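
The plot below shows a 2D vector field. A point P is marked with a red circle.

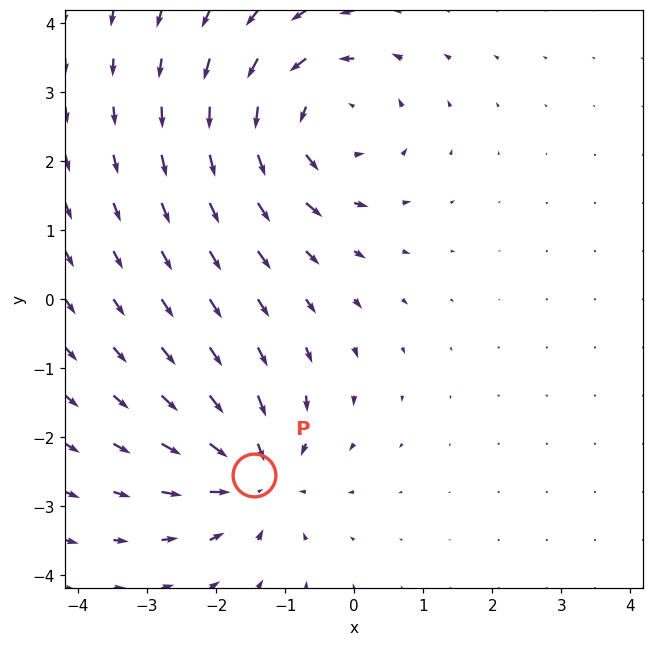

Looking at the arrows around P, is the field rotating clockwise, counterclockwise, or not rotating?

Near P at (-1.4, -2.5) the arrows show no circulation. The curl there is ≈0.

not rotating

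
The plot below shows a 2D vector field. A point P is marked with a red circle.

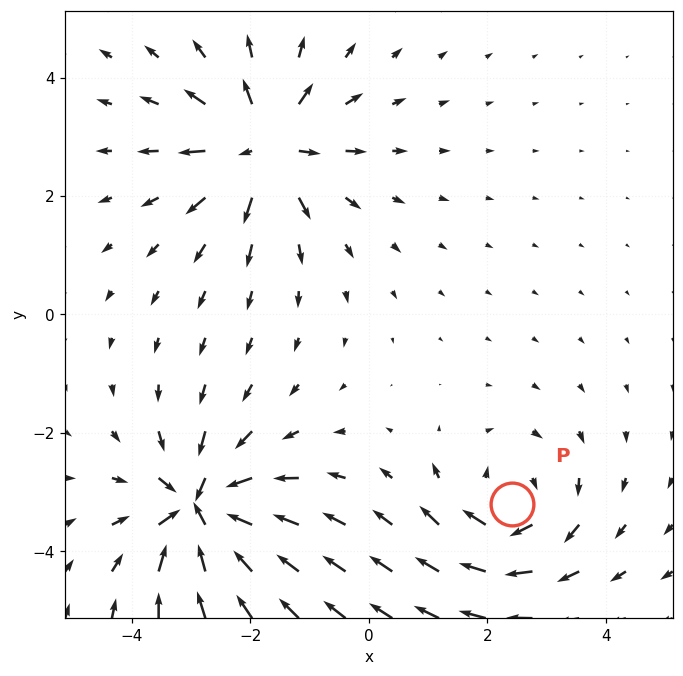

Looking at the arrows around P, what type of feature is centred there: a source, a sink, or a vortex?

At P (2.4, -3.2) the arrows circulate clockwise. Divergence ≈0, curl about -4 — near-zero divergence with nonzero curl is a vortex.

vortex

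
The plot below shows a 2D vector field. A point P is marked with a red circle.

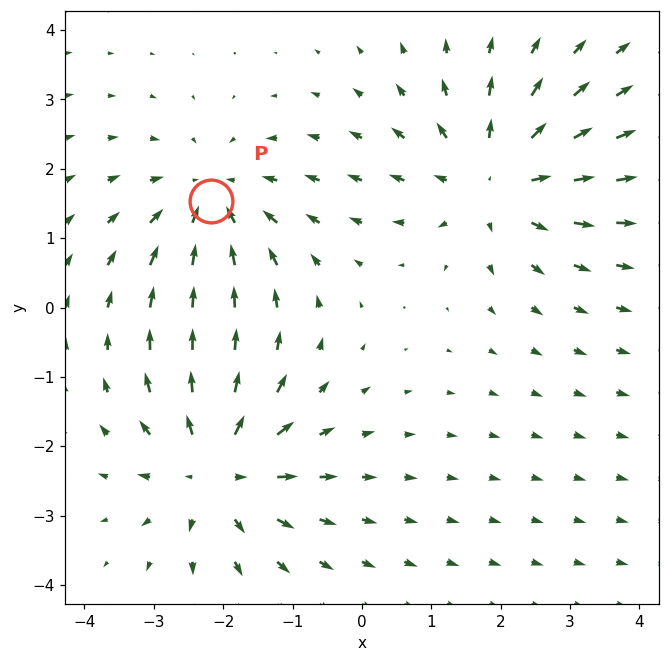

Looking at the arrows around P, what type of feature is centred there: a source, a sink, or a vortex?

sink

At P (-2.2, 1.5) the arrows converge inward. Divergence about -3, curl ≈0 — negative divergence with near-zero curl is a sink.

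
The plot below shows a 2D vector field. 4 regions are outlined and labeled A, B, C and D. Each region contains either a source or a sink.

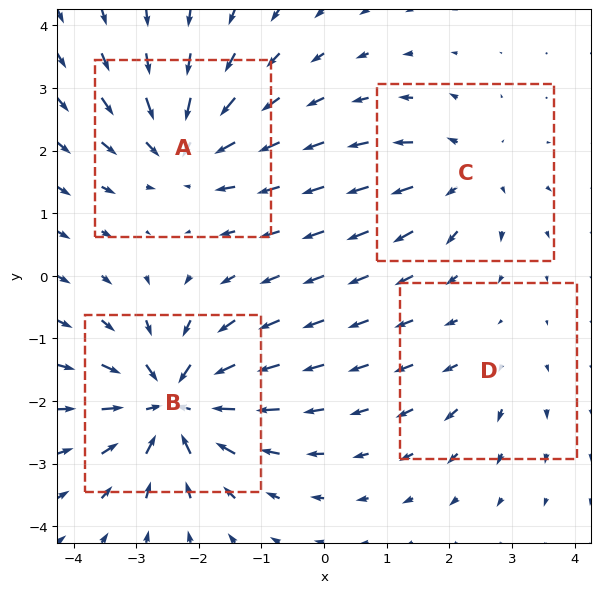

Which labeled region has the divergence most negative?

Divergence at each region's feature centre — A: about -6, B: about -8, C: about +4, D: about +2. Region B is most negative.

B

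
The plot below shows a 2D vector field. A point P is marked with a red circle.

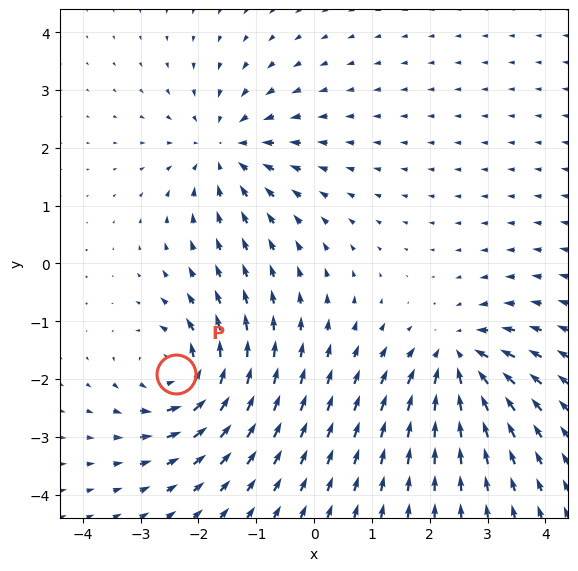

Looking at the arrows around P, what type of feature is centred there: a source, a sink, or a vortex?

At P (-2.4, -1.9) the arrows circulate counterclockwise. Divergence ≈0, curl about +5 — near-zero divergence with nonzero curl is a vortex.

vortex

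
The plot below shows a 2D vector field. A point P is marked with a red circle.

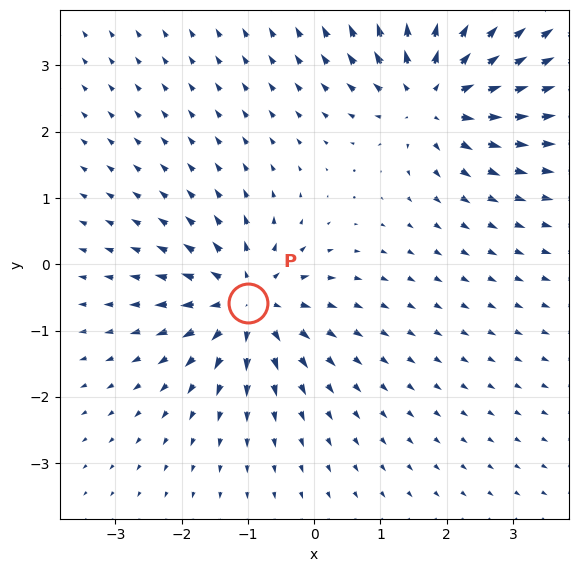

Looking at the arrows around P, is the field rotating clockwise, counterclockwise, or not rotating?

Near P at (-1.0, -0.6) the arrows show no circulation. The curl there is ≈0.

not rotating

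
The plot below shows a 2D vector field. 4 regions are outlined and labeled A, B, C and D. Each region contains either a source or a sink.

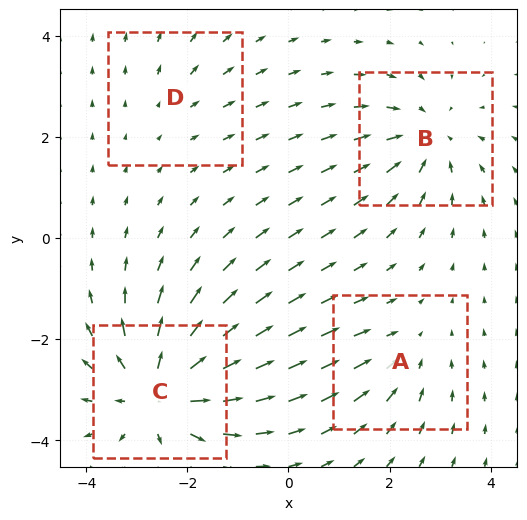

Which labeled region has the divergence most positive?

Divergence at each region's feature centre — A: about -3, B: about -4, C: about +6, D: about +2. Region C is most positive.

C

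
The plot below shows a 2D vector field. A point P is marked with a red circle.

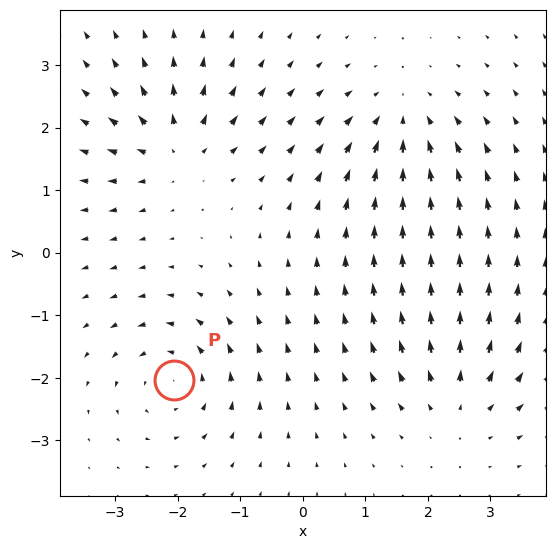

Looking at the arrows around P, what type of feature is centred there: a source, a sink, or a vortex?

vortex

At P (-2.1, -2.0) the arrows circulate counterclockwise. Divergence ≈0, curl about +4 — near-zero divergence with nonzero curl is a vortex.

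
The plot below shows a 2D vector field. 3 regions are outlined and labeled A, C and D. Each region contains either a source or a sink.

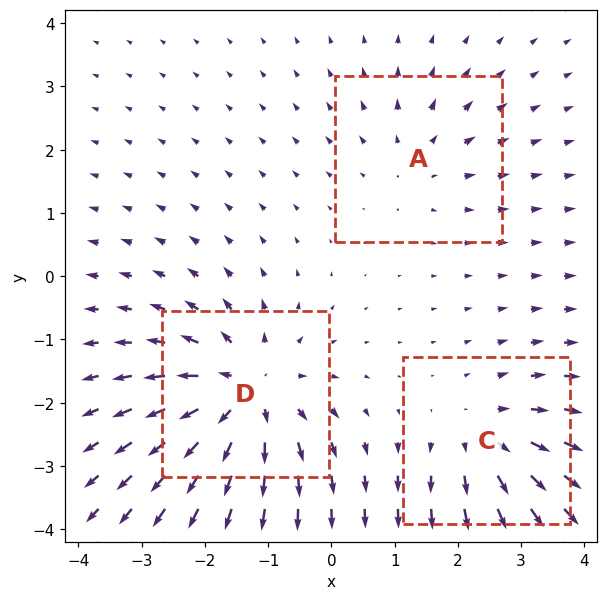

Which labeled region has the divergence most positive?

D

Divergence at each region's feature centre — A: about +2, C: about +3, D: about +5. Region D is most positive.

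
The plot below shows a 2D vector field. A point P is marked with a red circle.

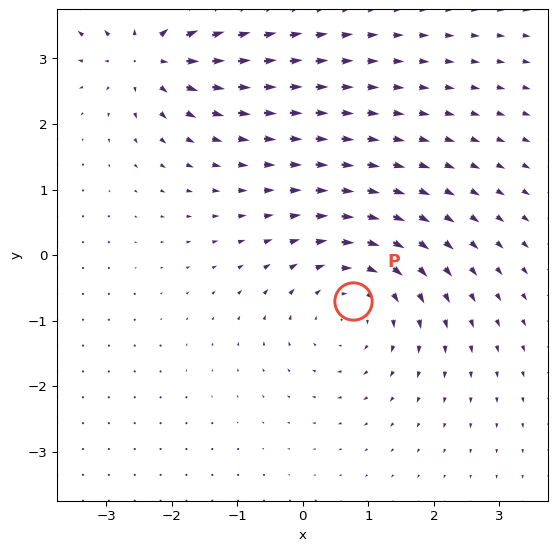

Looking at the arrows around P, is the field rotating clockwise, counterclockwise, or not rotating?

clockwise

Near P at (0.8, -0.7) the arrows circulate clockwise. The curl (z-component) there is about -4; negative curl means clockwise rotation.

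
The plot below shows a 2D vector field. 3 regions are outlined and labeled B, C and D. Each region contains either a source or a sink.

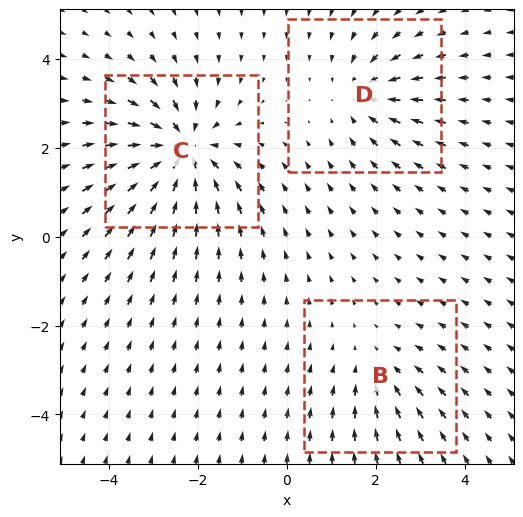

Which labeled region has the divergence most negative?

C

Divergence at each region's feature centre — B: about -2, C: about -5, D: about -3. Region C is most negative.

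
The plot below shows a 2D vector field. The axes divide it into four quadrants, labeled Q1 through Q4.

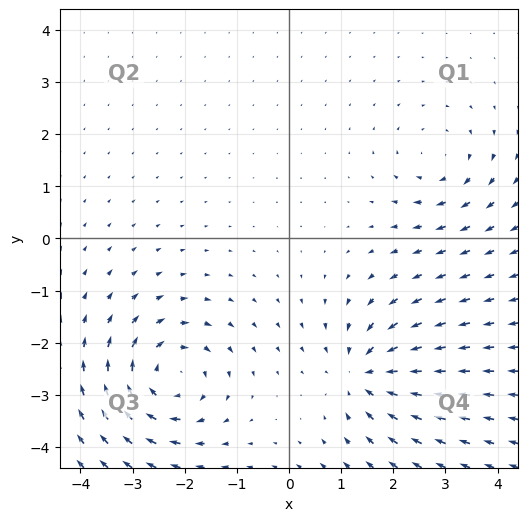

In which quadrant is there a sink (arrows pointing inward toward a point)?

Q4

The sink sits at approximately (1.5, -2.6), which lies in quadrant Q4. The divergence there is about -5, negative as expected for a sink.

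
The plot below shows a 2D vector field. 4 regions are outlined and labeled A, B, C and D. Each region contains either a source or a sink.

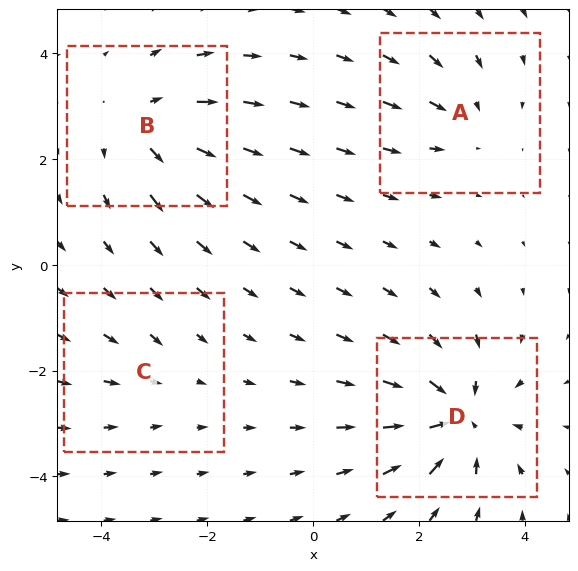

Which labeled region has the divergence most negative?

Divergence at each region's feature centre — A: about -3, B: about +5, C: about -2, D: about -7. Region D is most negative.

D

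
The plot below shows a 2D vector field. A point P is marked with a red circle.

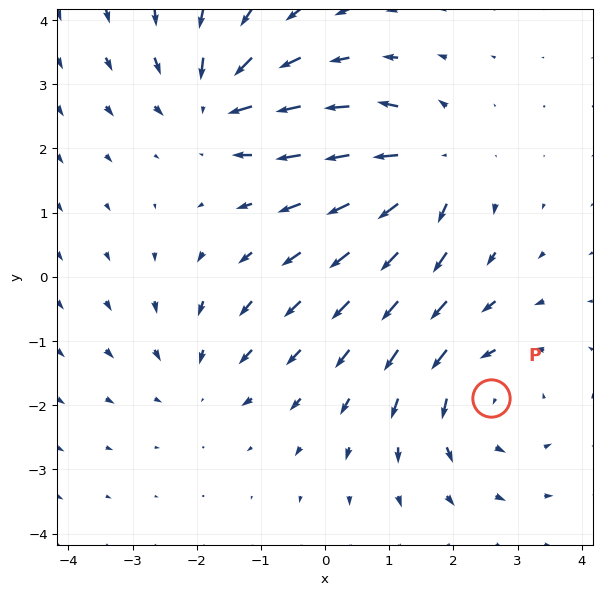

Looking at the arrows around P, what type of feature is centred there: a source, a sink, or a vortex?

vortex

At P (2.6, -1.9) the arrows circulate counterclockwise. Divergence ≈0, curl about +4 — near-zero divergence with nonzero curl is a vortex.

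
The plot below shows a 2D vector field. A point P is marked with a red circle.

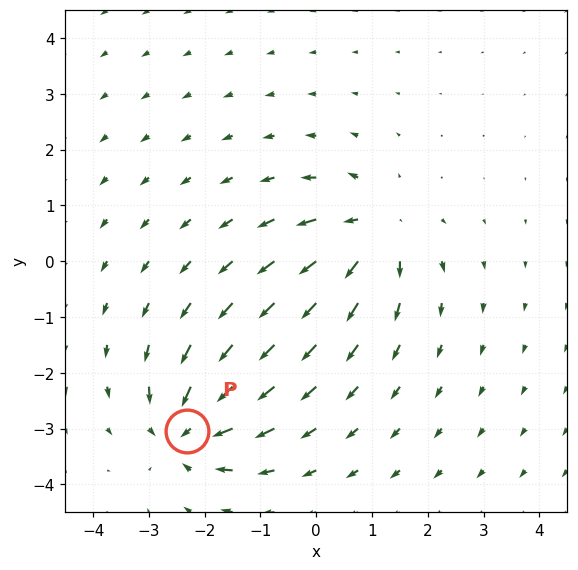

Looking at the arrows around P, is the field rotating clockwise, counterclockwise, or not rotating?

Near P at (-2.3, -3.0) the arrows show no circulation. The curl there is ≈0.

not rotating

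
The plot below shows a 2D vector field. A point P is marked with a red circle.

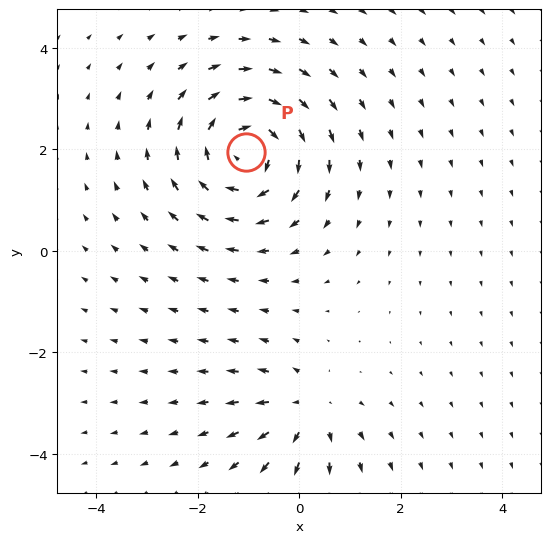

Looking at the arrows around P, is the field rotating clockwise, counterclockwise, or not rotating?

Near P at (-1.0, 2.0) the arrows circulate clockwise. The curl (z-component) there is about -6; negative curl means clockwise rotation.

clockwise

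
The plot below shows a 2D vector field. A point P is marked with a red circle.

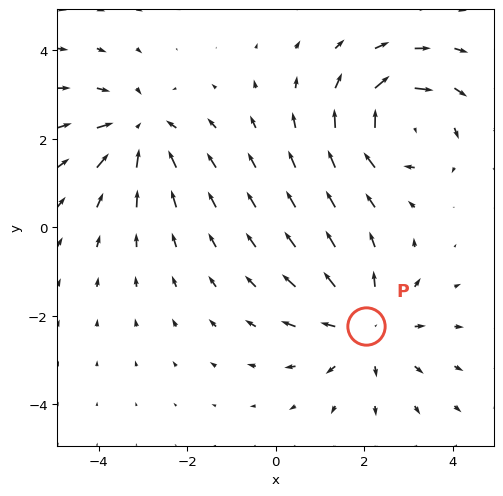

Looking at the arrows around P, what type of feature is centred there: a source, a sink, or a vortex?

At P (2.0, -2.2) the arrows spread outward. Divergence about +4, curl ≈0 — positive divergence with near-zero curl is a source.

source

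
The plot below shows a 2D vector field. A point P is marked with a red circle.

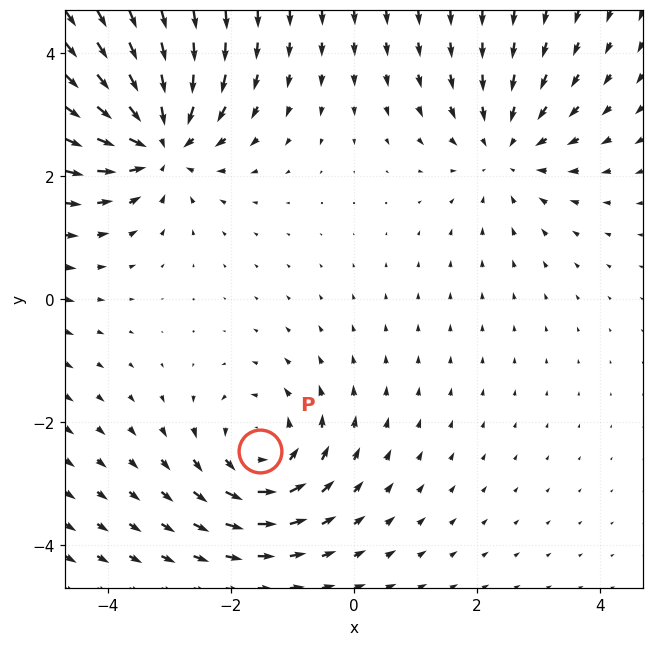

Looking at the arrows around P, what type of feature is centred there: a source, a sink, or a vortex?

At P (-1.5, -2.5) the arrows circulate counterclockwise. Divergence ≈0, curl about +4 — near-zero divergence with nonzero curl is a vortex.

vortex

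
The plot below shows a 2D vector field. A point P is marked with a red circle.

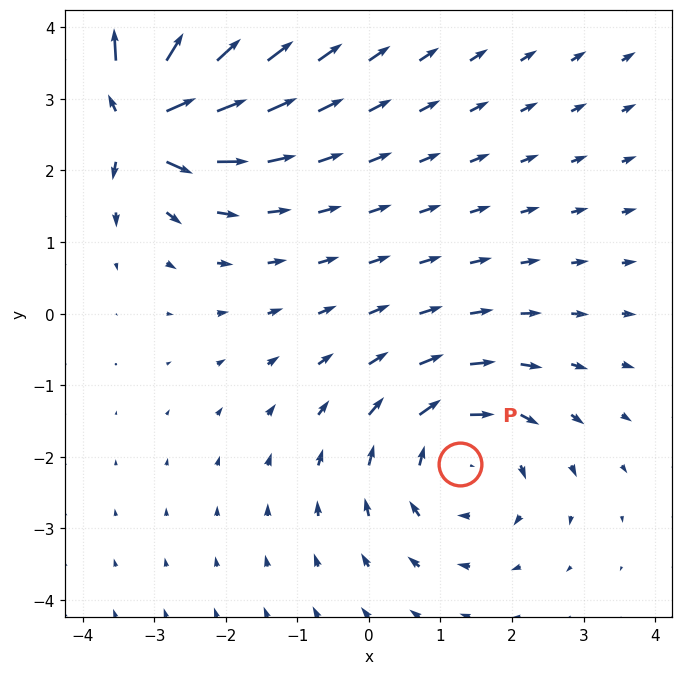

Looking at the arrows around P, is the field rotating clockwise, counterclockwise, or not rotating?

clockwise

Near P at (1.3, -2.1) the arrows circulate clockwise. The curl (z-component) there is about -3; negative curl means clockwise rotation.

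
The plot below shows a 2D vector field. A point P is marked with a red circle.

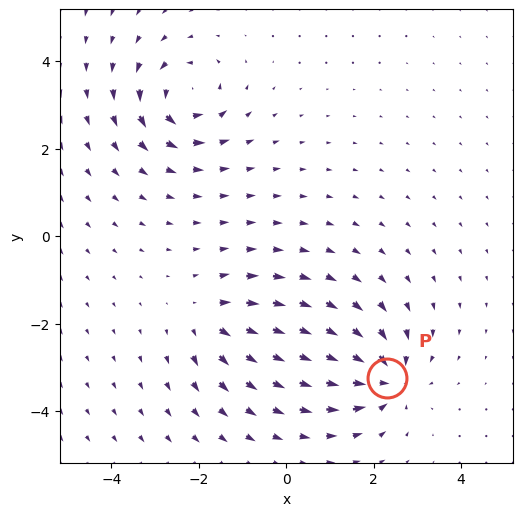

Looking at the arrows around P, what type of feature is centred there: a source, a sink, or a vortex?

At P (2.3, -3.3) the arrows converge inward. Divergence about -7, curl ≈0 — negative divergence with near-zero curl is a sink.

sink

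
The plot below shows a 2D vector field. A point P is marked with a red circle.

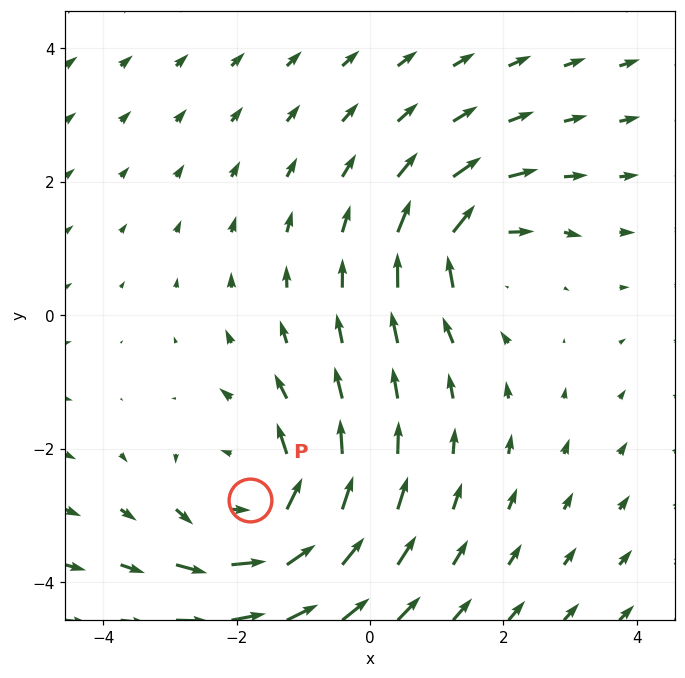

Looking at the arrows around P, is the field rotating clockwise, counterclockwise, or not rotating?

Near P at (-1.8, -2.8) the arrows circulate counterclockwise. The curl (z-component) there is about +3; positive curl means counterclockwise rotation.

counterclockwise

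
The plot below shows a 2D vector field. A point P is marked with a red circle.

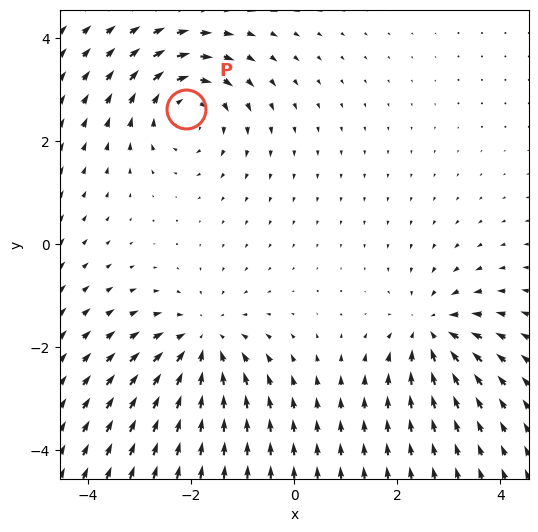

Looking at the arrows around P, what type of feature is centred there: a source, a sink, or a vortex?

At P (-2.1, 2.6) the arrows circulate clockwise. Divergence ≈0, curl about -3 — near-zero divergence with nonzero curl is a vortex.

vortex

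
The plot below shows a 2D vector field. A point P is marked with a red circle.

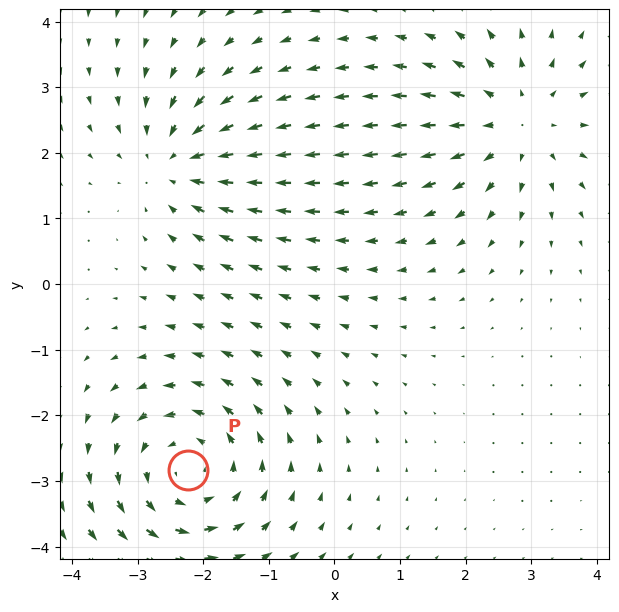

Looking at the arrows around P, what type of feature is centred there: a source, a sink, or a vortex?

vortex

At P (-2.2, -2.8) the arrows circulate counterclockwise. Divergence ≈0, curl about +3 — near-zero divergence with nonzero curl is a vortex.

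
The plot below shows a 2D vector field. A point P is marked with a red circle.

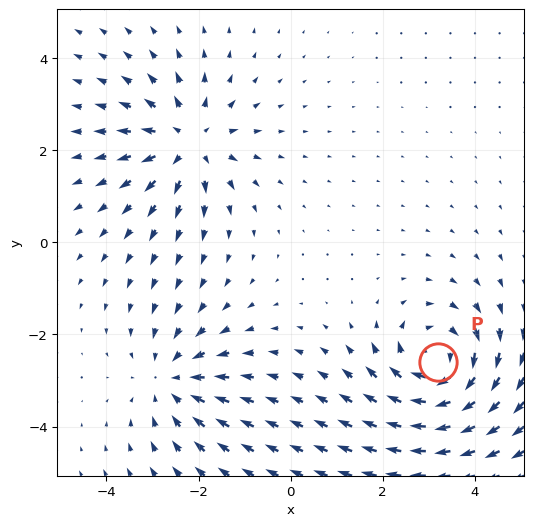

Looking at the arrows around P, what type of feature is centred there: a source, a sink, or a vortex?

vortex

At P (3.2, -2.6) the arrows circulate clockwise. Divergence ≈0, curl about -4 — near-zero divergence with nonzero curl is a vortex.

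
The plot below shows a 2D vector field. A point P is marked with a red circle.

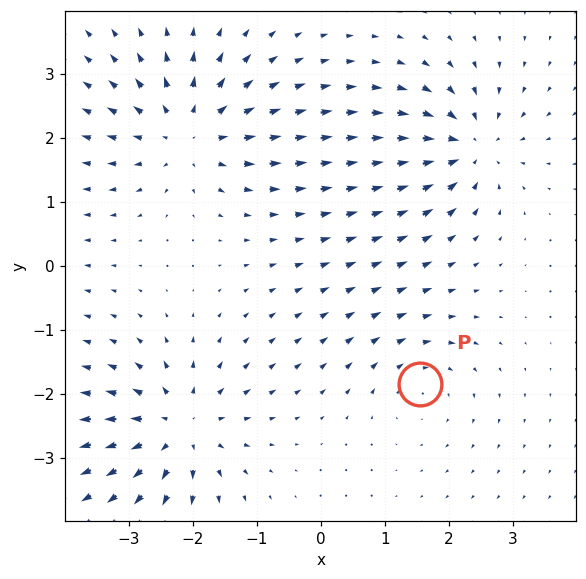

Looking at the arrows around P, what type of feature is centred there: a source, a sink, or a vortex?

vortex

At P (1.6, -1.8) the arrows circulate clockwise. Divergence ≈0, curl about -3 — near-zero divergence with nonzero curl is a vortex.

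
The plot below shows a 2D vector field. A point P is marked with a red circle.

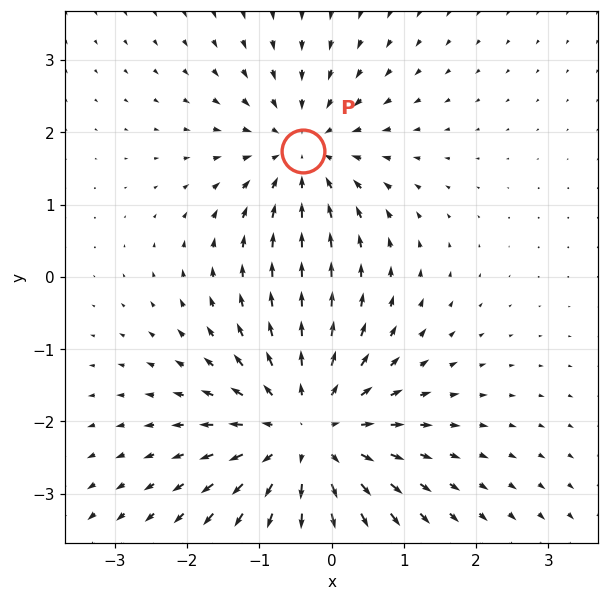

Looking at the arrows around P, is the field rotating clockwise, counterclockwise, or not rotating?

not rotating

Near P at (-0.4, 1.7) the arrows show no circulation. The curl there is ≈0.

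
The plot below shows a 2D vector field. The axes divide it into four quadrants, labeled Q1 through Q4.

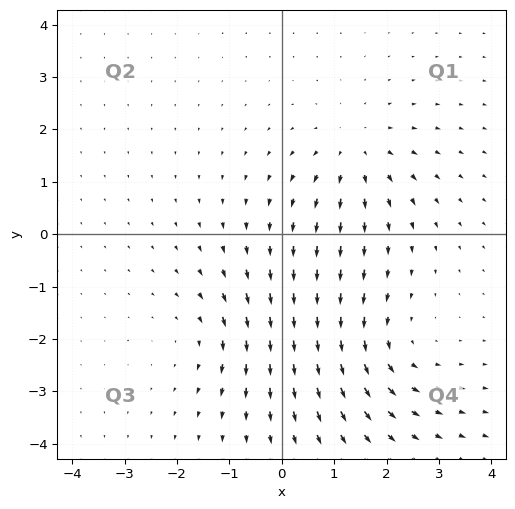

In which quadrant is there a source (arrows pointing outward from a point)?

Q1

The source sits at approximately (1.4, 1.6), which lies in quadrant Q1. The divergence there is about +5, positive as expected for a source.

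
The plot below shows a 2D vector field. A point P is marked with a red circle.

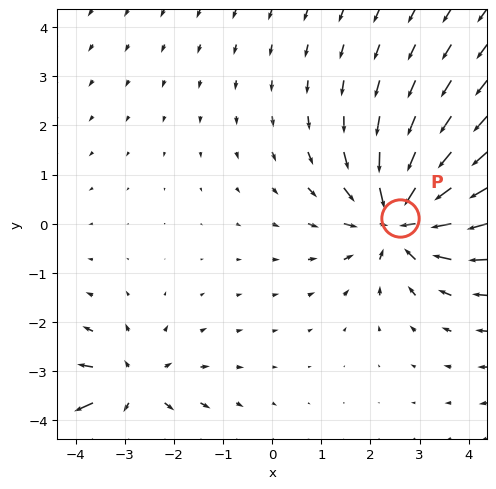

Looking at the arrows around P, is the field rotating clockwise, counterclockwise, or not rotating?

not rotating

Near P at (2.6, 0.1) the arrows show no circulation. The curl there is ≈0.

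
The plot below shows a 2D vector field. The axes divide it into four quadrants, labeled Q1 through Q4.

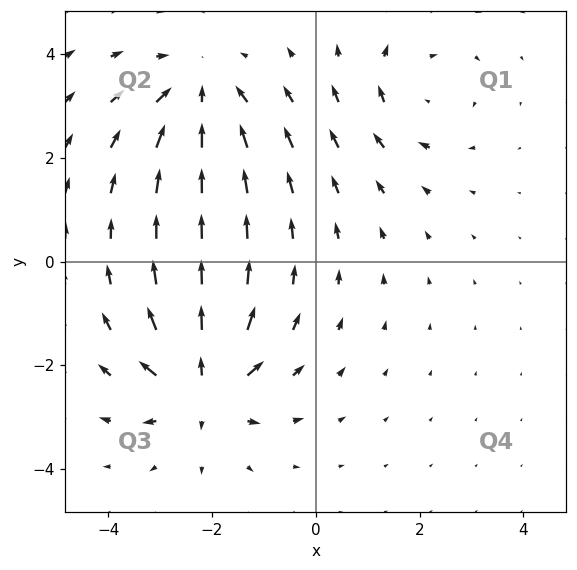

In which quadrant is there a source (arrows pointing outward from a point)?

Q3

The source sits at approximately (-2.2, -2.4), which lies in quadrant Q3. The divergence there is about +6, positive as expected for a source.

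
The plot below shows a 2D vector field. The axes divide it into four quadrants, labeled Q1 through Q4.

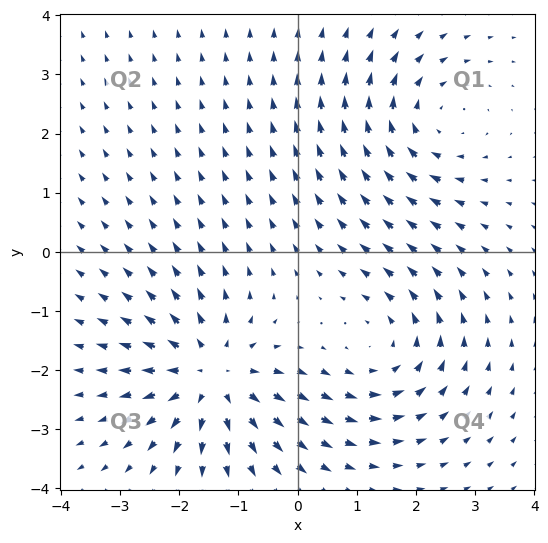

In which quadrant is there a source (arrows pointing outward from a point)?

The source sits at approximately (-1.4, -2.1), which lies in quadrant Q3. The divergence there is about +5, positive as expected for a source.

Q3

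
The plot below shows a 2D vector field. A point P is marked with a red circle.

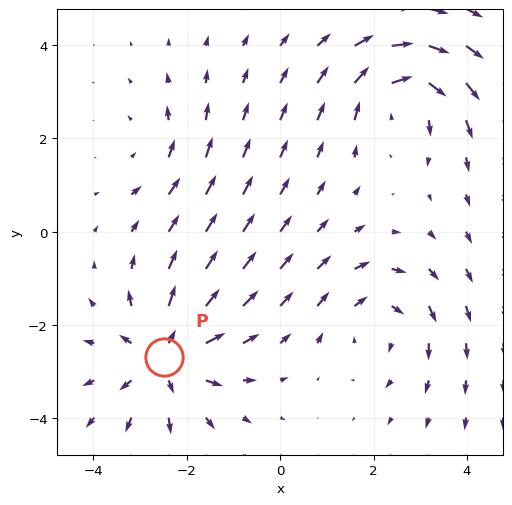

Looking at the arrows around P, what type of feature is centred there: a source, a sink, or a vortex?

At P (-2.5, -2.7) the arrows spread outward. Divergence about +5, curl ≈0 — positive divergence with near-zero curl is a source.

source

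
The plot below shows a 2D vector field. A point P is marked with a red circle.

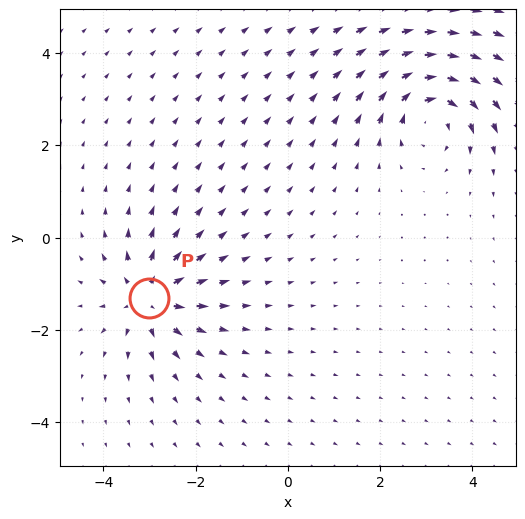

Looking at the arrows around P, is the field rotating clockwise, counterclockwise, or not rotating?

not rotating

Near P at (-3.0, -1.3) the arrows show no circulation. The curl there is ≈0.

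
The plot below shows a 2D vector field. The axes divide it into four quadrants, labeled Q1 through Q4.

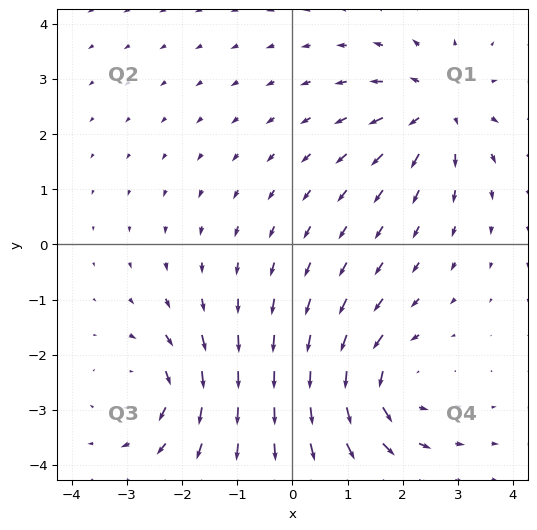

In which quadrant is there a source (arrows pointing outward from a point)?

Q1

The source sits at approximately (2.6, 2.5), which lies in quadrant Q1. The divergence there is about +5, positive as expected for a source.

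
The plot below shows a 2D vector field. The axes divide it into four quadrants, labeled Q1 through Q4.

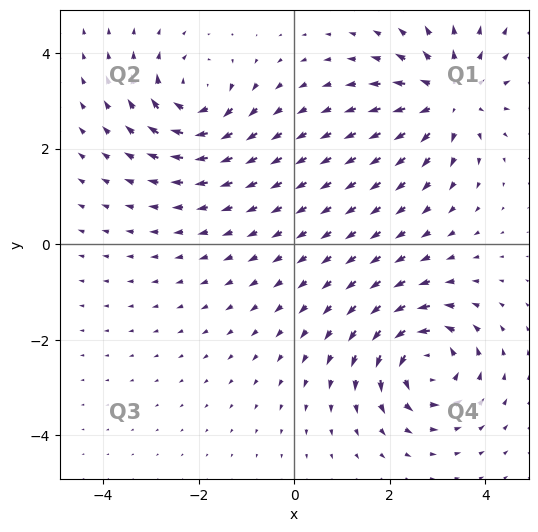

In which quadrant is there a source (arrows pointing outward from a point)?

The source sits at approximately (3.3, 3.1), which lies in quadrant Q1. The divergence there is about +4, positive as expected for a source.

Q1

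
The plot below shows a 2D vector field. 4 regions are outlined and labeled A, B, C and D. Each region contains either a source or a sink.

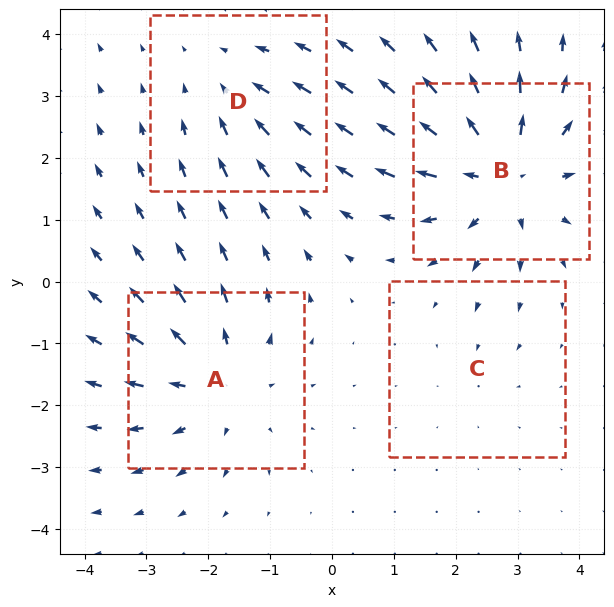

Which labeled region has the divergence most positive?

Divergence at each region's feature centre — A: about +5, B: about +6, C: about -2, D: about -3. Region B is most positive.

B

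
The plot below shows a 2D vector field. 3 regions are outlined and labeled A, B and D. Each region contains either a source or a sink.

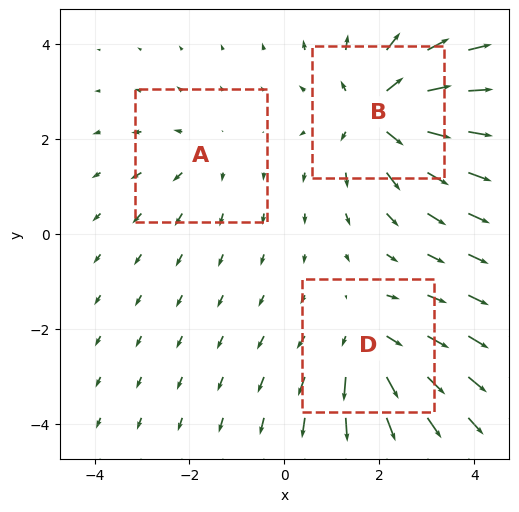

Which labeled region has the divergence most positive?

Divergence at each region's feature centre — A: about +2, B: about +5, D: about +3. Region B is most positive.

B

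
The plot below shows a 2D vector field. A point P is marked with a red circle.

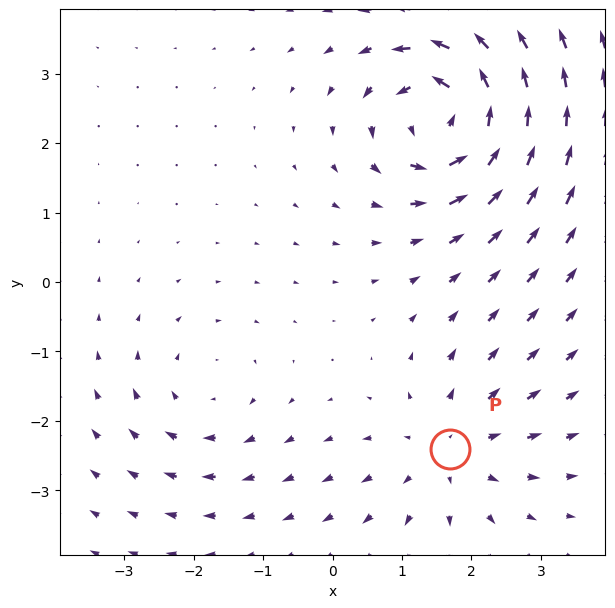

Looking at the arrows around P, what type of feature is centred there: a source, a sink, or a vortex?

At P (1.7, -2.4) the arrows spread outward. Divergence about +3, curl ≈0 — positive divergence with near-zero curl is a source.

source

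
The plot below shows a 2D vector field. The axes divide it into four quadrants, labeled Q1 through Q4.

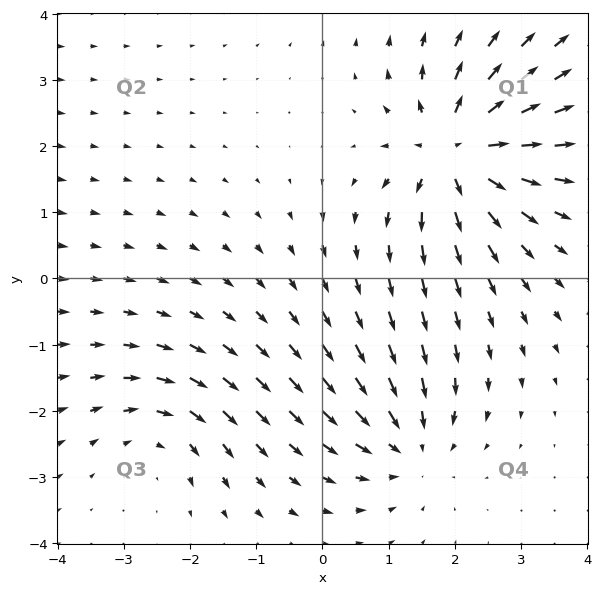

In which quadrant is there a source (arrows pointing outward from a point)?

Q1

The source sits at approximately (2.0, 1.9), which lies in quadrant Q1. The divergence there is about +6, positive as expected for a source.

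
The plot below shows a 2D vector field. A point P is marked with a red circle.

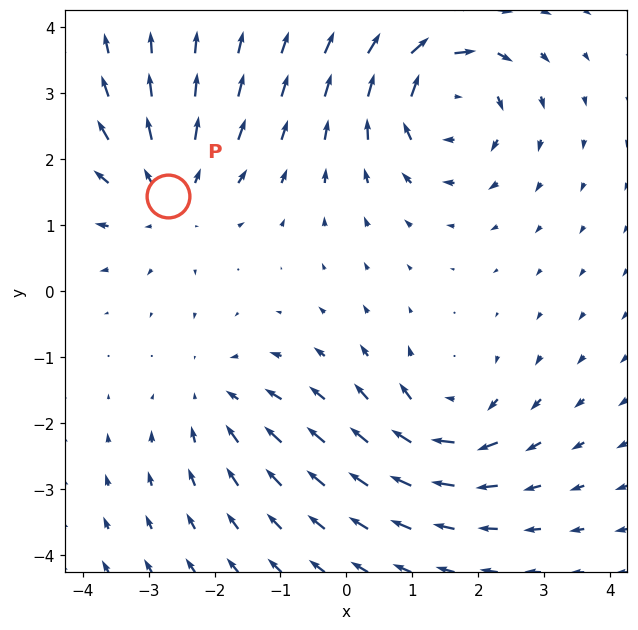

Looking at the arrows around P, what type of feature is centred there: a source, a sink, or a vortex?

source

At P (-2.7, 1.4) the arrows spread outward. Divergence about +3, curl ≈0 — positive divergence with near-zero curl is a source.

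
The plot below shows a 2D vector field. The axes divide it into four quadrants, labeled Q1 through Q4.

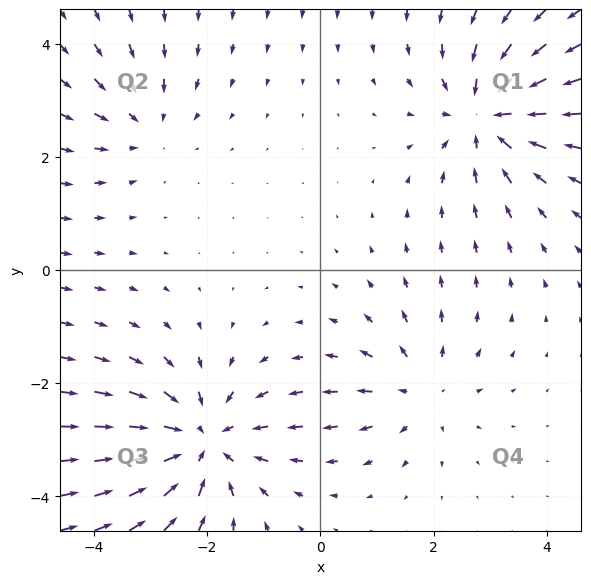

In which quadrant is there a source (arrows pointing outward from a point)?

The source sits at approximately (1.8, -2.1), which lies in quadrant Q4. The divergence there is about +3, positive as expected for a source.

Q4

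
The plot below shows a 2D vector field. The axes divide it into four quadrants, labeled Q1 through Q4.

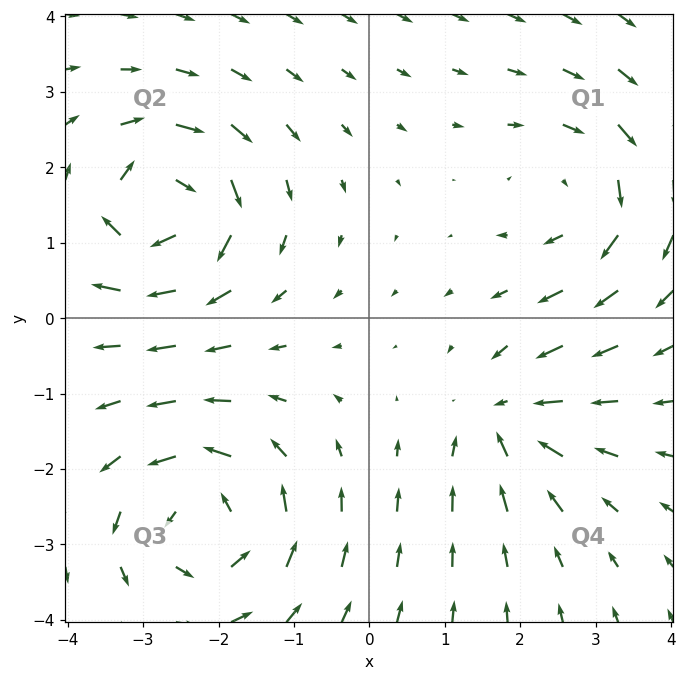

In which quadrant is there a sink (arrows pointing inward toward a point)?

Q4

The sink sits at approximately (1.8, -1.3), which lies in quadrant Q4. The divergence there is about -4, negative as expected for a sink.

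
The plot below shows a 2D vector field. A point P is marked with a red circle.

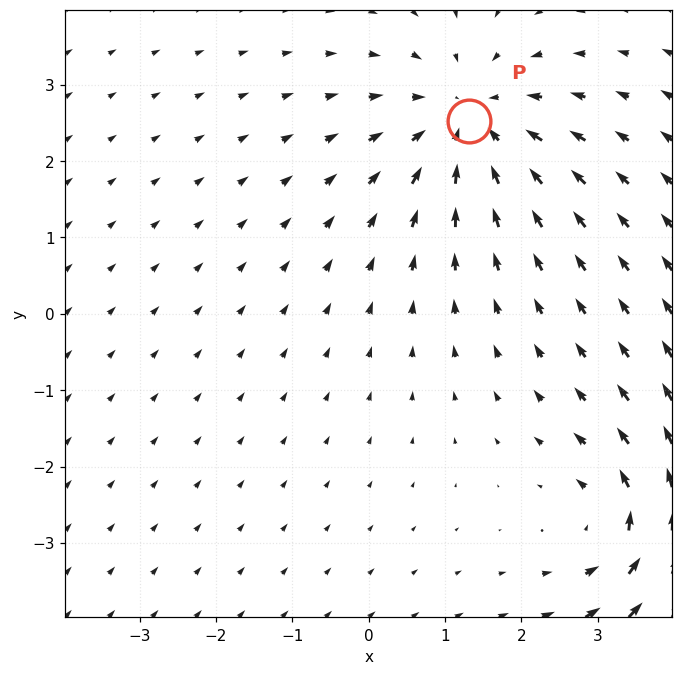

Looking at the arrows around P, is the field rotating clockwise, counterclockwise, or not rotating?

Near P at (1.3, 2.5) the arrows show no circulation. The curl there is ≈0.

not rotating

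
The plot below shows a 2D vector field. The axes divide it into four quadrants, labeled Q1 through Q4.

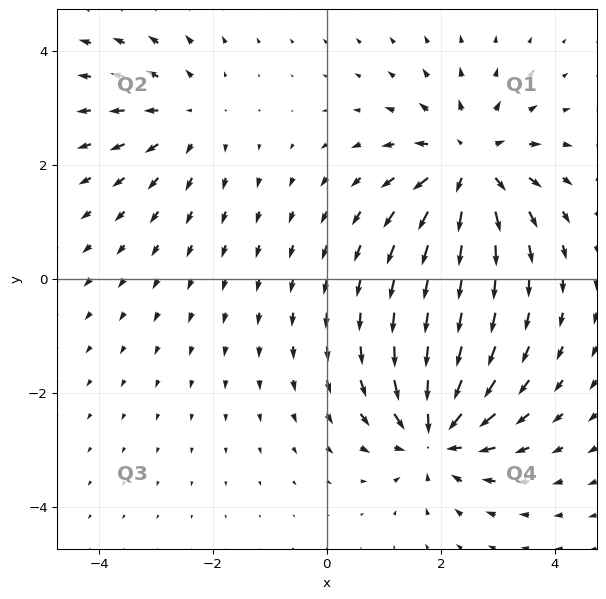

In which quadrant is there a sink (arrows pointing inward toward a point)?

Q4

The sink sits at approximately (1.9, -2.7), which lies in quadrant Q4. The divergence there is about -6, negative as expected for a sink.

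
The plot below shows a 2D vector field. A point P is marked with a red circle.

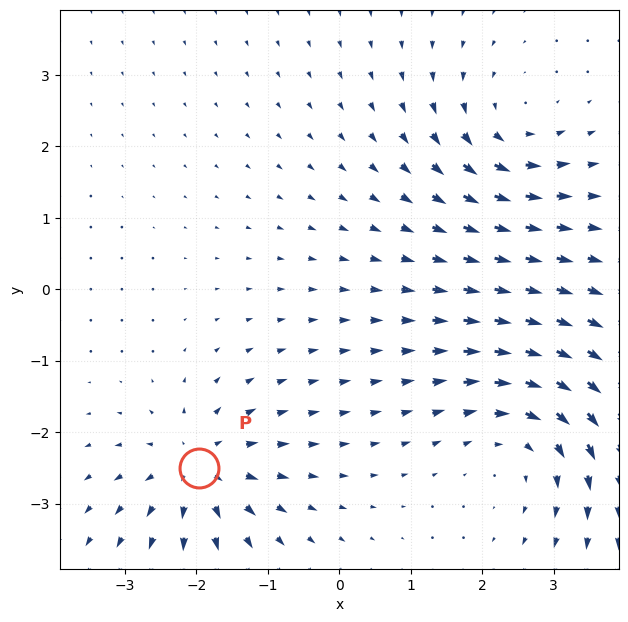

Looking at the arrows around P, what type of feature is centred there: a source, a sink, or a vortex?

At P (-2.0, -2.5) the arrows spread outward. Divergence about +5, curl ≈0 — positive divergence with near-zero curl is a source.

source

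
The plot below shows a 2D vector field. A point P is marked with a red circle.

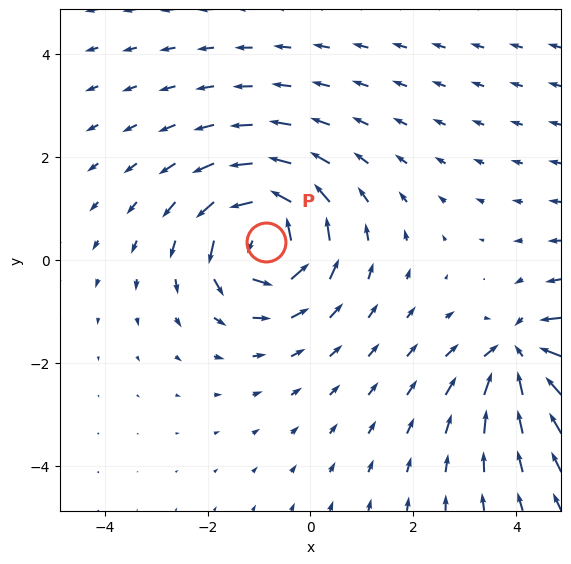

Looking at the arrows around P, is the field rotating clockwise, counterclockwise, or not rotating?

counterclockwise

Near P at (-0.9, 0.4) the arrows circulate counterclockwise. The curl (z-component) there is about +6; positive curl means counterclockwise rotation.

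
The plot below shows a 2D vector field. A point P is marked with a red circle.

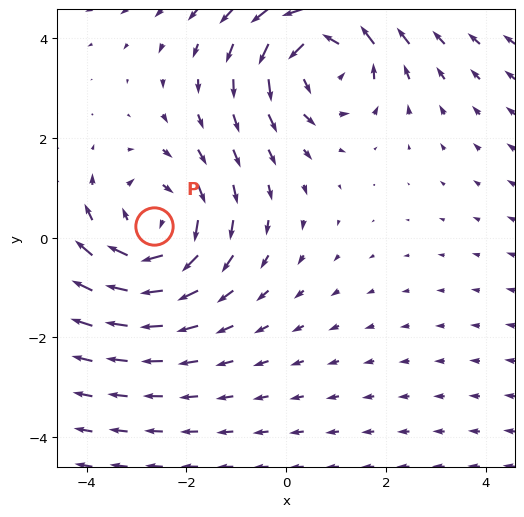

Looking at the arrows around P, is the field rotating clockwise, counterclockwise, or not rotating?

Near P at (-2.6, 0.2) the arrows circulate clockwise. The curl (z-component) there is about -3; negative curl means clockwise rotation.

clockwise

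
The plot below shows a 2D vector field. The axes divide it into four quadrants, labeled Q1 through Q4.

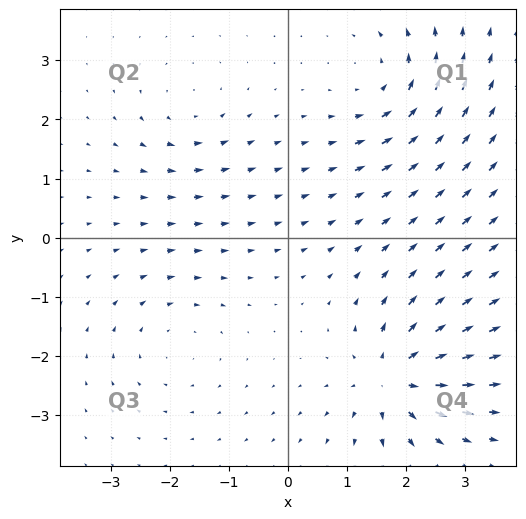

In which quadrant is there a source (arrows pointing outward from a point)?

Q4

The source sits at approximately (1.8, -2.4), which lies in quadrant Q4. The divergence there is about +7, positive as expected for a source.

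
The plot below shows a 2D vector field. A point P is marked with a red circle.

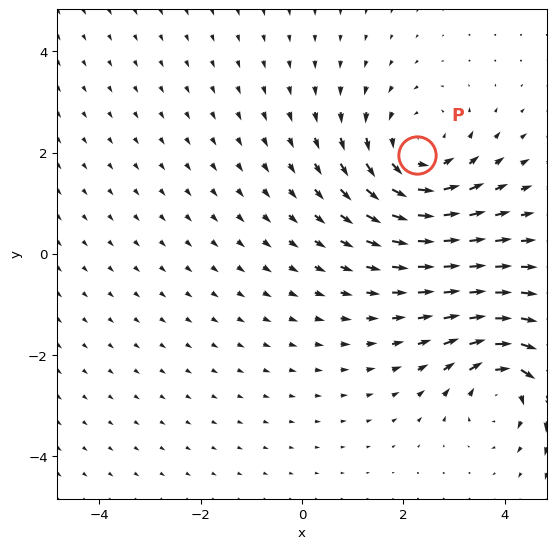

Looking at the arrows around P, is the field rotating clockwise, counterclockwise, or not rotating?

Near P at (2.3, 2.0) the arrows circulate counterclockwise. The curl (z-component) there is about +4; positive curl means counterclockwise rotation.

counterclockwise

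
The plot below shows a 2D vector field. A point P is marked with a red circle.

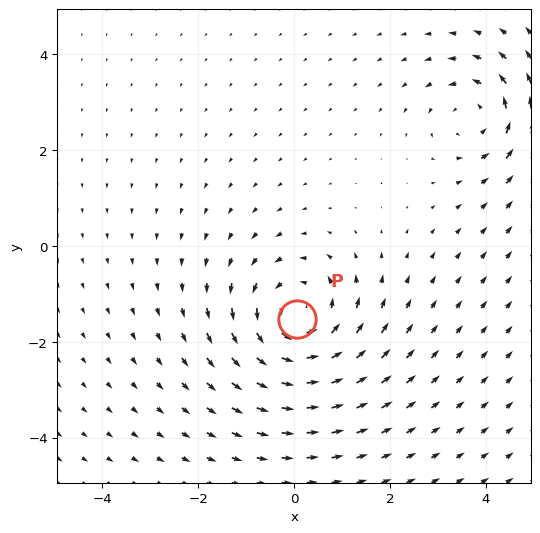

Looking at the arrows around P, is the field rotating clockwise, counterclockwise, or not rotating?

counterclockwise

Near P at (0.1, -1.5) the arrows circulate counterclockwise. The curl (z-component) there is about +4; positive curl means counterclockwise rotation.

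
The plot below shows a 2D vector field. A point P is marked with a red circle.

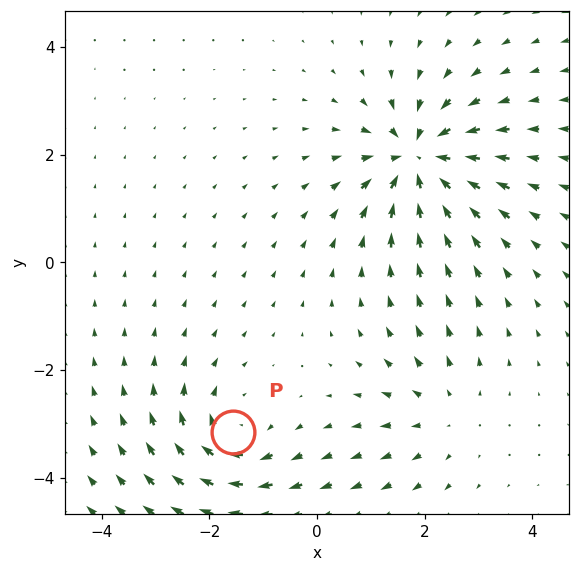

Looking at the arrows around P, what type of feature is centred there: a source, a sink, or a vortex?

vortex

At P (-1.6, -3.1) the arrows circulate clockwise. Divergence ≈0, curl about -4 — near-zero divergence with nonzero curl is a vortex.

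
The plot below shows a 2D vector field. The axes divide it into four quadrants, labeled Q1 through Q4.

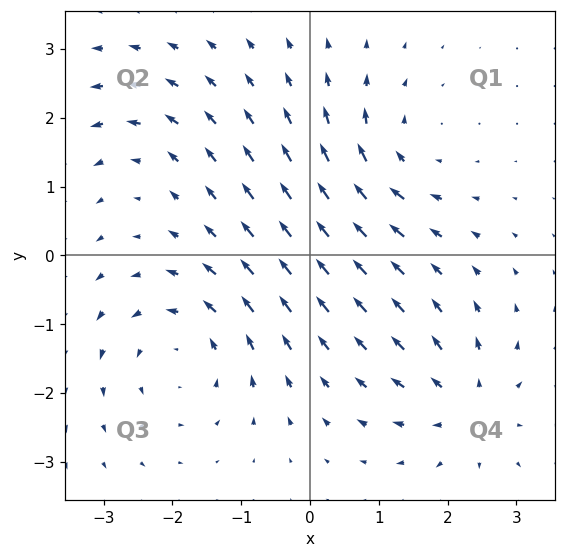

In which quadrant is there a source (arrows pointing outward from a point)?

The source sits at approximately (2.3, -2.2), which lies in quadrant Q4. The divergence there is about +4, positive as expected for a source.

Q4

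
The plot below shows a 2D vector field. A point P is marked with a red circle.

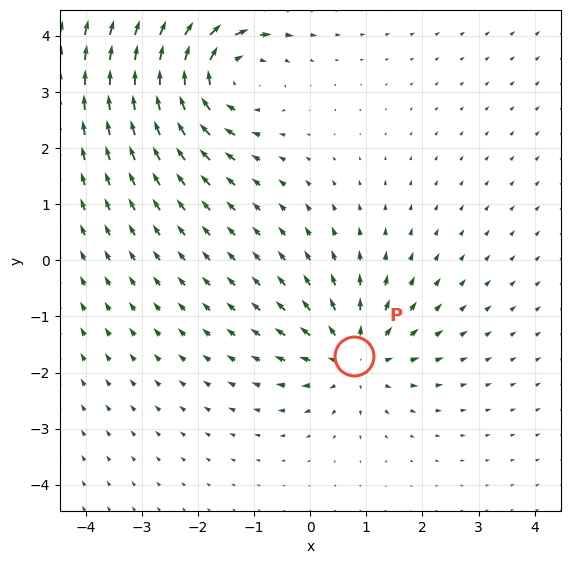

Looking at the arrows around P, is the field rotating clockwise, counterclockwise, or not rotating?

Near P at (0.8, -1.7) the arrows show no circulation. The curl there is ≈0.

not rotating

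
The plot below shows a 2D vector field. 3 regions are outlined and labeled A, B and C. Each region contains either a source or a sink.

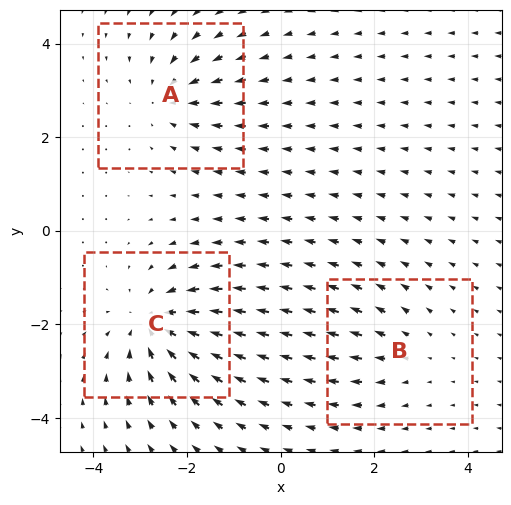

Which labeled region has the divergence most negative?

Divergence at each region's feature centre — A: about -3, B: about +2, C: about -5. Region C is most negative.

C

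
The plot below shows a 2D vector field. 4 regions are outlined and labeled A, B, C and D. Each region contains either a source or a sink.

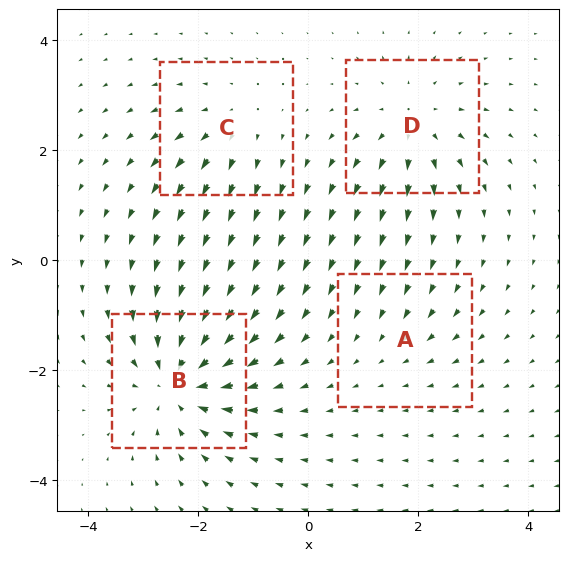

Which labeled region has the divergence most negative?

Divergence at each region's feature centre — A: about -2, B: about -7, C: about +3, D: about +5. Region B is most negative.

B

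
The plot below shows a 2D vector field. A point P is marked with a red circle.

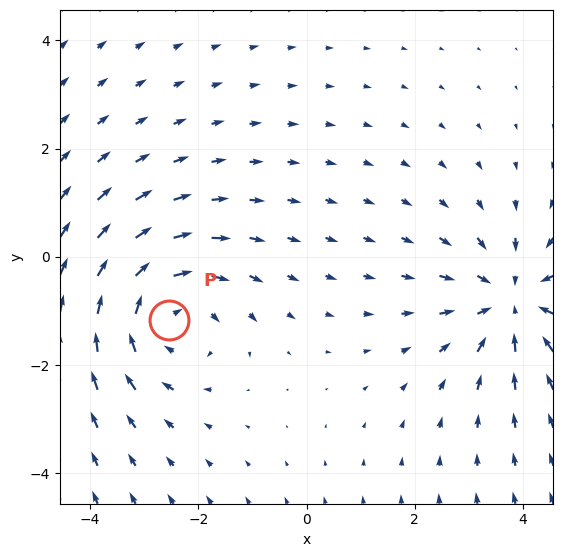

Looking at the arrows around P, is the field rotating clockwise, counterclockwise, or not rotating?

Near P at (-2.5, -1.2) the arrows circulate clockwise. The curl (z-component) there is about -3; negative curl means clockwise rotation.

clockwise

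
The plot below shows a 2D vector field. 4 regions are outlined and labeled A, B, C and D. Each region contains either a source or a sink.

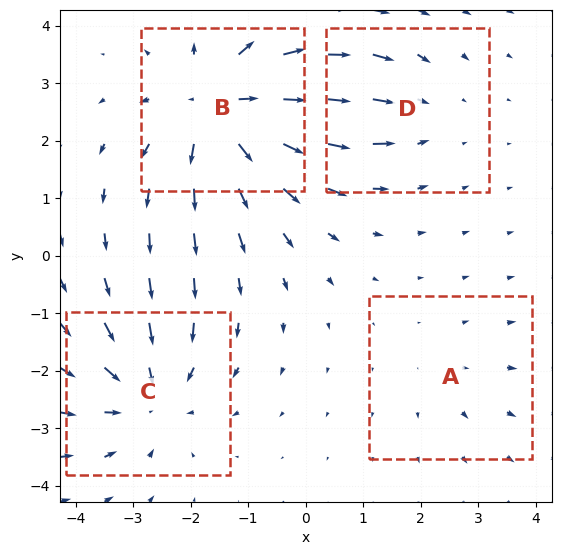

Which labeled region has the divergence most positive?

B

Divergence at each region's feature centre — A: about +2, B: about +6, C: about -4, D: about -3. Region B is most positive.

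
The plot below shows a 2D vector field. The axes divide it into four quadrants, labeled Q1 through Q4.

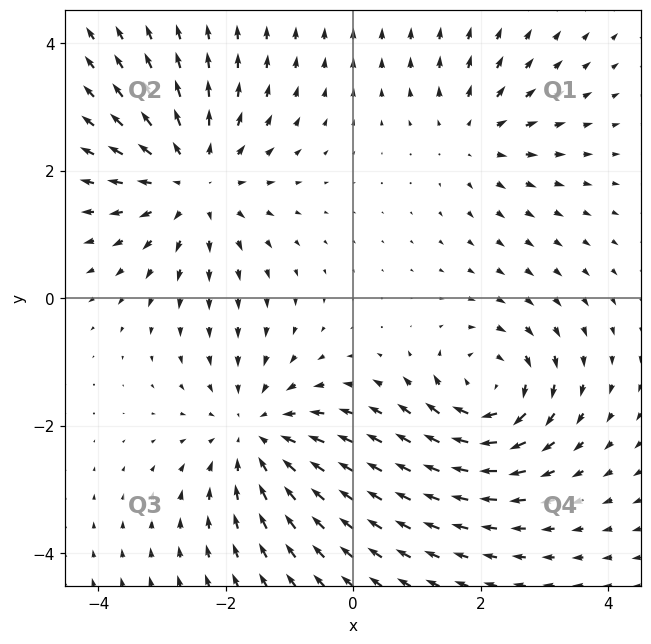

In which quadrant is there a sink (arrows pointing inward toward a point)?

Q3

The sink sits at approximately (-1.5, -2.1), which lies in quadrant Q3. The divergence there is about -4, negative as expected for a sink.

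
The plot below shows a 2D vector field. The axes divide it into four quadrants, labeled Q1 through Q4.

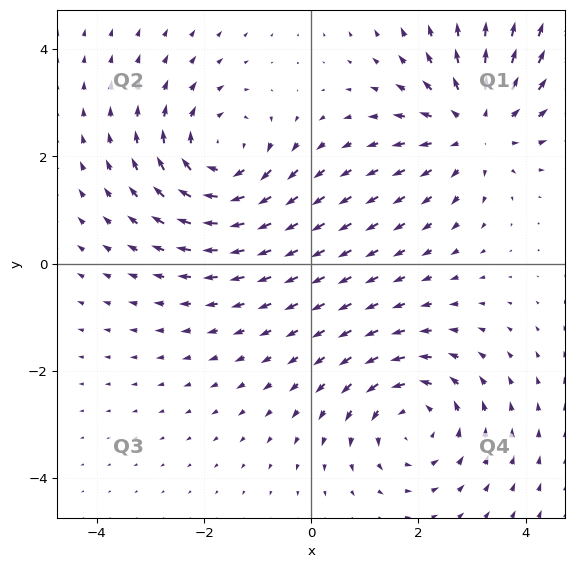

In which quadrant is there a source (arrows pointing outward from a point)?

The source sits at approximately (3.1, 2.5), which lies in quadrant Q1. The divergence there is about +4, positive as expected for a source.

Q1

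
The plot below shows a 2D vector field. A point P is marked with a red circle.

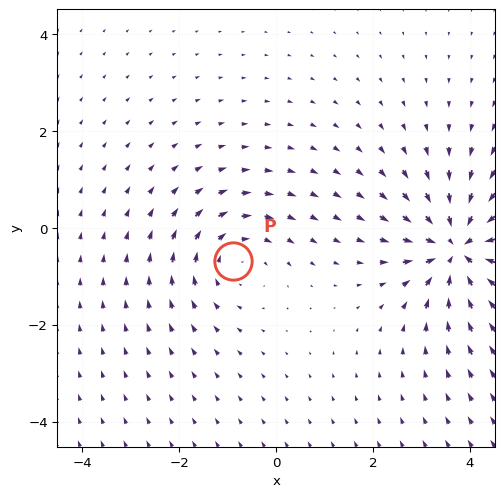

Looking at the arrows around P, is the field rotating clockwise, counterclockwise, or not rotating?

clockwise

Near P at (-0.9, -0.7) the arrows circulate clockwise. The curl (z-component) there is about -3; negative curl means clockwise rotation.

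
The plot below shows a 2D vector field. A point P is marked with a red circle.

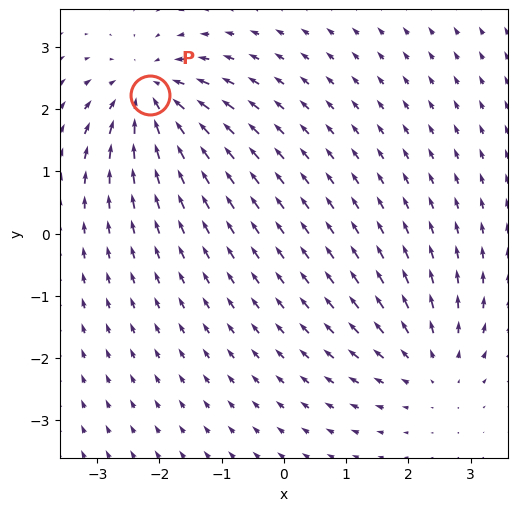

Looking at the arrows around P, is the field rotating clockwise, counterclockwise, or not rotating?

Near P at (-2.2, 2.2) the arrows show no circulation. The curl there is ≈0.

not rotating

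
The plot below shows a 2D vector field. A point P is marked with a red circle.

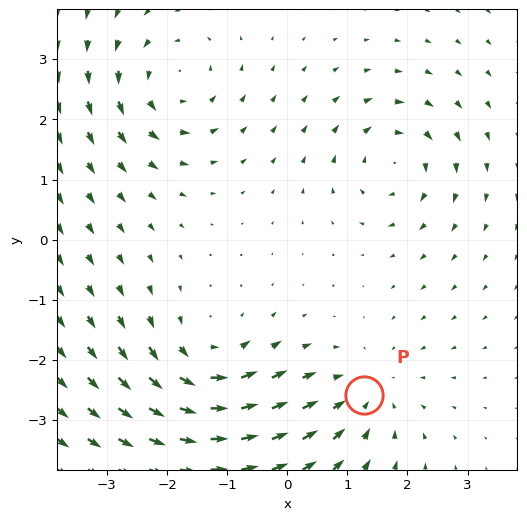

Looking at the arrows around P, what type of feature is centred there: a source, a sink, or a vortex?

At P (1.3, -2.6) the arrows converge inward. Divergence about -4, curl ≈0 — negative divergence with near-zero curl is a sink.

sink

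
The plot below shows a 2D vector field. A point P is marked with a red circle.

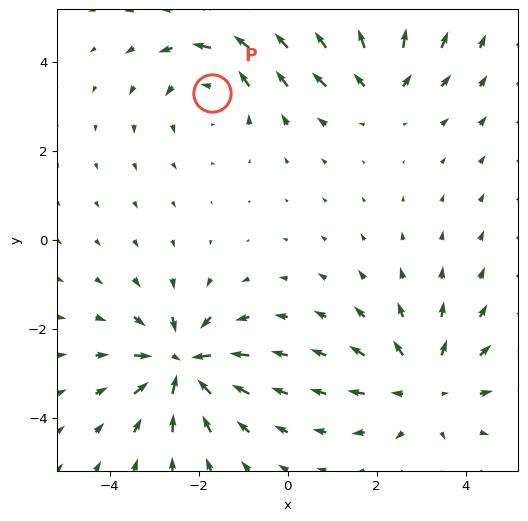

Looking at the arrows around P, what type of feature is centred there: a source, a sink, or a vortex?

vortex

At P (-1.7, 3.3) the arrows circulate counterclockwise. Divergence ≈0, curl about +3 — near-zero divergence with nonzero curl is a vortex.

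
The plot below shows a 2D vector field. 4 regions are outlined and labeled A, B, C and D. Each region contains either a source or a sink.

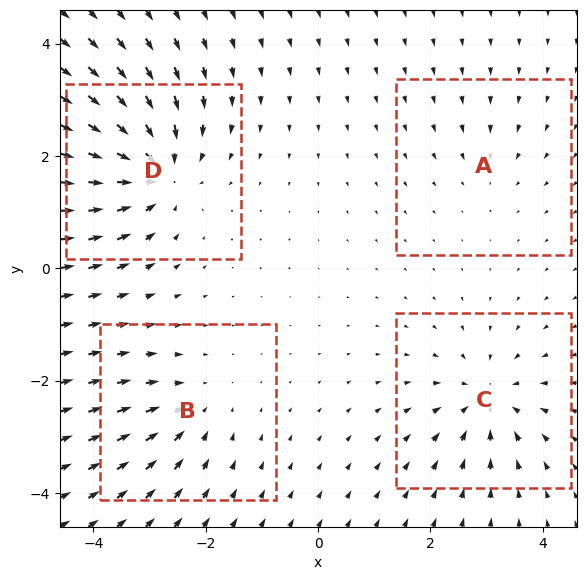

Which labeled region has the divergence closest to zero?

A

Divergence at each region's feature centre — A: about -2, B: about -4, C: about -5, D: about -7. Region A is closest to zero.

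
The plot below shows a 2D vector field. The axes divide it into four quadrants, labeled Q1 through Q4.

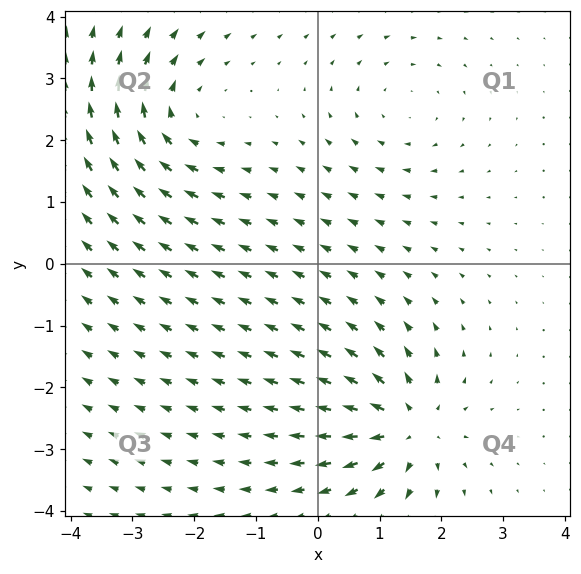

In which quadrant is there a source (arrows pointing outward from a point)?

Q4

The source sits at approximately (1.5, -2.6), which lies in quadrant Q4. The divergence there is about +6, positive as expected for a source.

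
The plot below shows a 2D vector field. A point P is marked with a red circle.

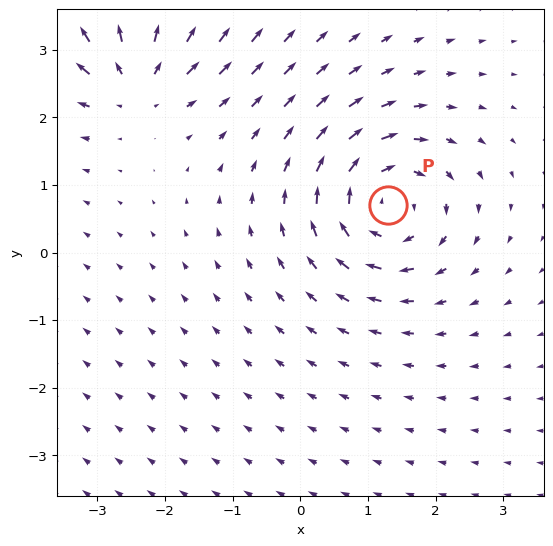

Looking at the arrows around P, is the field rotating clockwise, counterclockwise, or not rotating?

Near P at (1.3, 0.7) the arrows circulate clockwise. The curl (z-component) there is about -5; negative curl means clockwise rotation.

clockwise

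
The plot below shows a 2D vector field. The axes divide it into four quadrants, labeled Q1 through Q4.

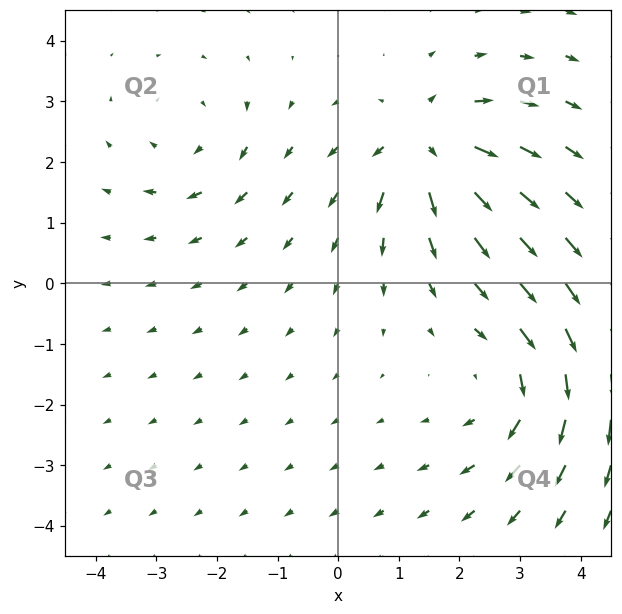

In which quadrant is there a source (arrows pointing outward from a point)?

Q1

The source sits at approximately (1.5, 2.3), which lies in quadrant Q1. The divergence there is about +5, positive as expected for a source.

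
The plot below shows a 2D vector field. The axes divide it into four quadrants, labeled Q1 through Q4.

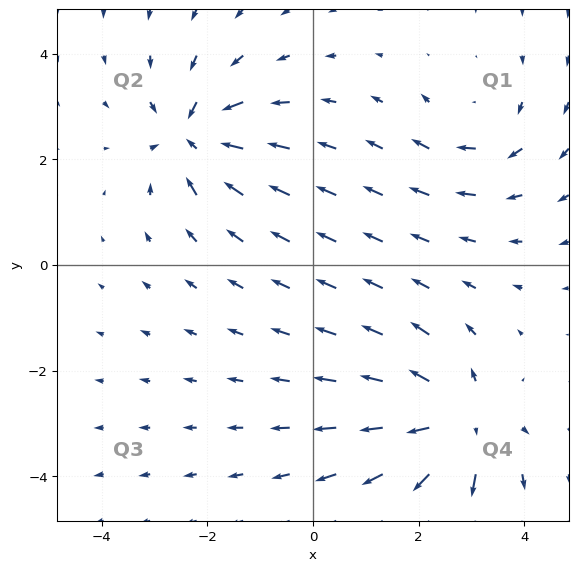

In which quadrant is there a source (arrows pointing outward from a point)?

Q4

The source sits at approximately (2.7, -3.0), which lies in quadrant Q4. The divergence there is about +6, positive as expected for a source.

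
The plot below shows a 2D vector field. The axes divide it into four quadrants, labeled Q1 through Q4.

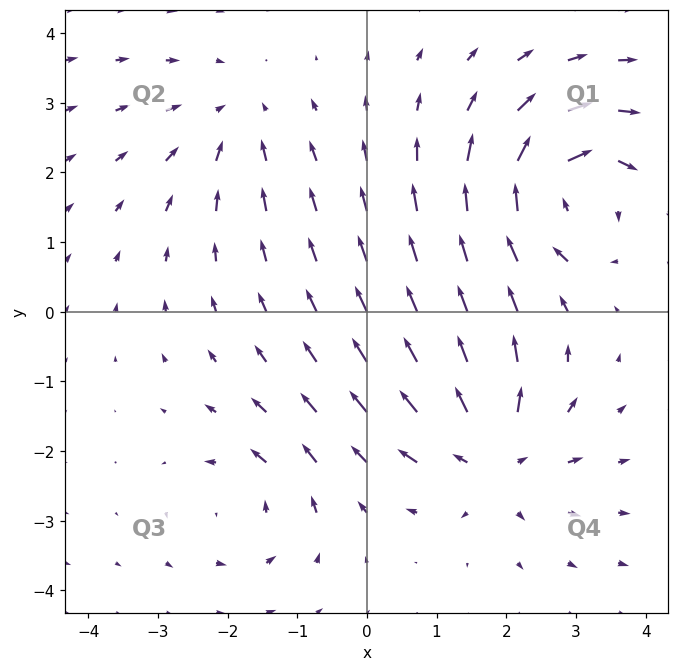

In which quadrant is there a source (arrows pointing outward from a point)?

The source sits at approximately (1.8, -2.1), which lies in quadrant Q4. The divergence there is about +5, positive as expected for a source.

Q4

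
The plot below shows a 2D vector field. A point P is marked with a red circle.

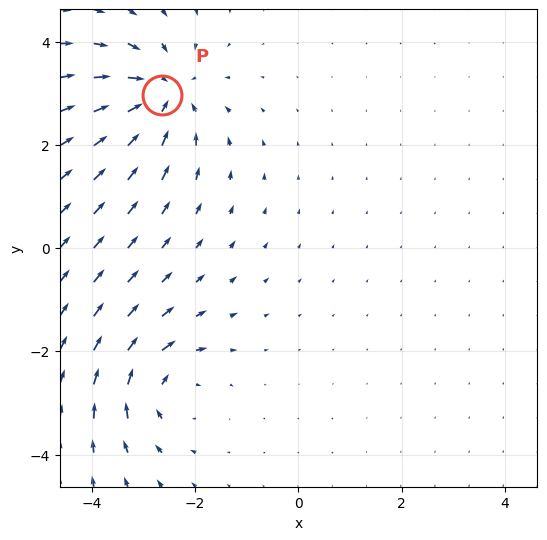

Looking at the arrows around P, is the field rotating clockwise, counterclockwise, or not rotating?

not rotating

Near P at (-2.6, 3.0) the arrows show no circulation. The curl there is ≈0.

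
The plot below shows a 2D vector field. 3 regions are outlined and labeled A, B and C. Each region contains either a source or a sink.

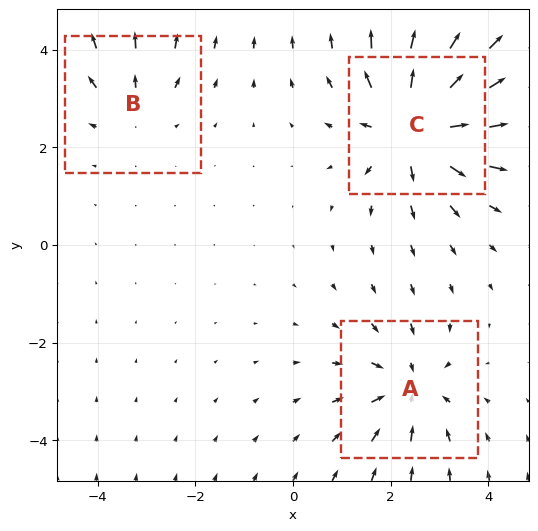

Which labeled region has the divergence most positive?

Divergence at each region's feature centre — A: about -3, B: about +2, C: about +5. Region C is most positive.

C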